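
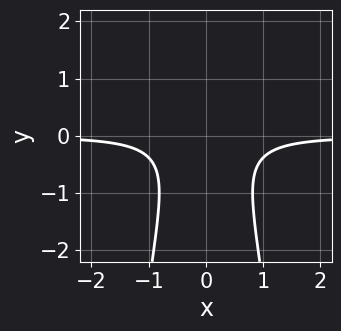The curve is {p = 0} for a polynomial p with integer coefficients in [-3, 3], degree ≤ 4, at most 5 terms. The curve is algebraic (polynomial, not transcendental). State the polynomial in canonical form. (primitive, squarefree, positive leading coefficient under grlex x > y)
deg p = 3.
Symmetries: mirror symmetry x ↦ −x ⇒ only even powers of x.
From the visible intercepts: the curve avoids every integer y-axis point in the box; no x-intercept at any integer in the box.
Fitting integer coefficients to these (and the overall shape) gives p.

3*x^2*y + y^2 + 1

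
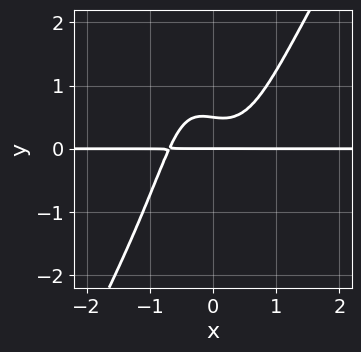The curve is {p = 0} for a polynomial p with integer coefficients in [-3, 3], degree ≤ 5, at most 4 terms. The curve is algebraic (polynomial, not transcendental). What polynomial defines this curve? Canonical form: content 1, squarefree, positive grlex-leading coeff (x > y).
3*x^3*y - x*y^3 - 2*y^2 + y

The degree is 4 — a generic line meets the curve in up to 4 points.
From the axis intercepts and sections: one y-axis crossing is at y = 0; every point of the x-axis in the box is on the curve.
The integer polynomial consistent with all of this is the stated p.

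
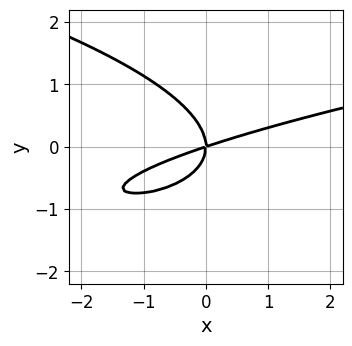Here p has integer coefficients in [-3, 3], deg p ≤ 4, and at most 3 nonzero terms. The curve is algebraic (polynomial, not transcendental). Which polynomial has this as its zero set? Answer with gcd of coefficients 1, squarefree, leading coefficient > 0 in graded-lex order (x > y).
deg p = 3.
From the axis intercepts and sections: one y-axis crossing is at y = 0; one x-axis crossing is at x = 0.
Putting this together gives p.

3*y^3 - x^2 + 3*x*y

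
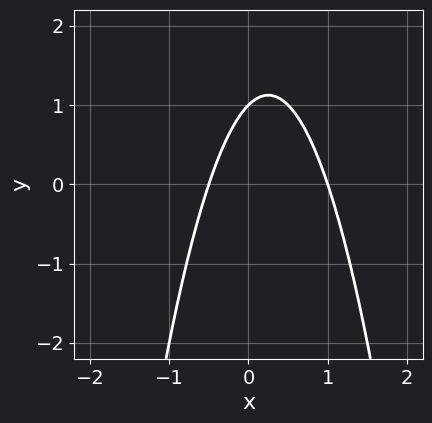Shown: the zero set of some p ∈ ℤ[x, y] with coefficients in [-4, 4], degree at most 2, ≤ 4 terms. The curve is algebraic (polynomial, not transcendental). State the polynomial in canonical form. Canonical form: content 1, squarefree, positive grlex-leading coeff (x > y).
2*x^2 - x + y - 1

(a) The degree is 2 — a generic line meets the curve in up to 2 points.
(b) Observable constraints: it meets the x-axis at x = 1 (among the integer gridlines); it crosses the y-axis at the gridline y = 1.
(c) Assembling these constraints gives the stated polynomial.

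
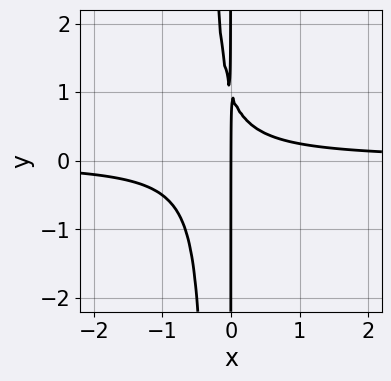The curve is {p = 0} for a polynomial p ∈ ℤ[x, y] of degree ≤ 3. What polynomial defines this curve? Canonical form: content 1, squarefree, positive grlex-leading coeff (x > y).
3*x^2*y + x*y - x

First, degree: the shape is more complex than any degree-2 curve, so deg p = 3.
Then, reading off the gridlines: it crosses the x-axis at the gridline x = 0; every point of the y-axis in the box is on the curve.
Finally, the integer polynomial consistent with all of this is the stated p.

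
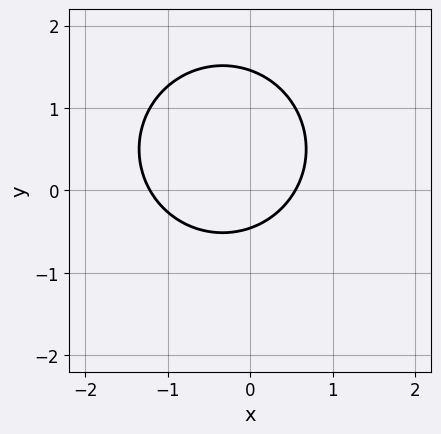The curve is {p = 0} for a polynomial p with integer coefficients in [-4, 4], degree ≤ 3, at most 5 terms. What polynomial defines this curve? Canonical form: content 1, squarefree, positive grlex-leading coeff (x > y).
The degree is 2 — no degree-1 curve has this shape.
The integer polynomial consistent with all of this is the stated p.

3*x^2 + 3*y^2 + 2*x - 3*y - 2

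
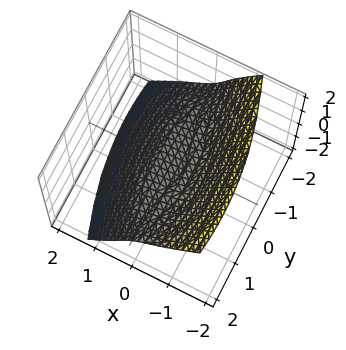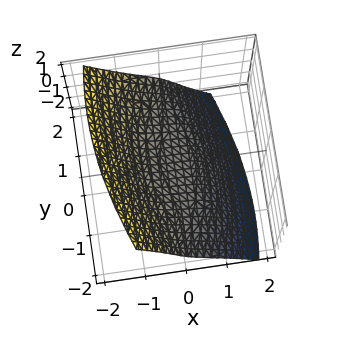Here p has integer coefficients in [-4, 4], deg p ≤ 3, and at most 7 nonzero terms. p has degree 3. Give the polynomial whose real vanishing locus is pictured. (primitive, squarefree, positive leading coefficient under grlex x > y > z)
Degree: the shape is more complex than any degree-2 surface, so deg p = 3.
Reading off the gridlines: the visible y-axis segment lies entirely on the surface; it crosses the x-axis at the gridline x = 0; it meets the z-axis at z = 0 (among the integer gridlines).
The integer polynomial consistent with all of this is the stated p.

3*x^3 + x*y^2 - x*y*z + z^3 + 3*z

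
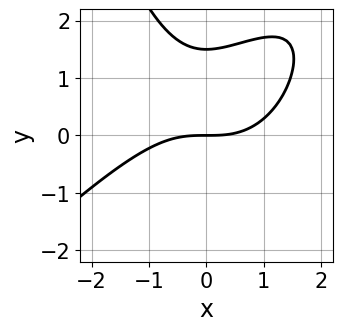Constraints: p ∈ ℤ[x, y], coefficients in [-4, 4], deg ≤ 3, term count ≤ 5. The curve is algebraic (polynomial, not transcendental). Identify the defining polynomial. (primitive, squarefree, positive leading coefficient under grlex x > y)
x^3 - x^2*y + 2*y^2 - 3*y

(a) Degree: a generic line meets the curve in up to 3 points, so deg p = 3.
(b) Reading off the gridlines: it crosses the y-axis at the gridline y = 0; it meets the x-axis at x = 0 (among the integer gridlines).
(c) Putting this together gives p.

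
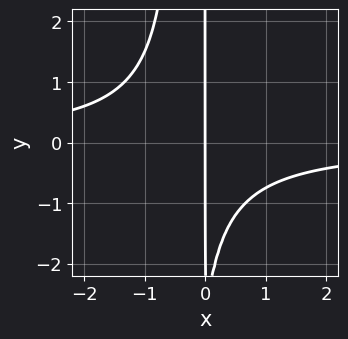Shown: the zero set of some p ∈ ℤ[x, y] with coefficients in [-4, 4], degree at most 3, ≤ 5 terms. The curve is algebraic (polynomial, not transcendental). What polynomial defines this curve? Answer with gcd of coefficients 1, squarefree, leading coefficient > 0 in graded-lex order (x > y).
3*x^2*y + x*y + 3*x

1. The degree is 3 — a generic line meets the curve in up to 3 points.
2. From the axis intercepts and sections: the visible y-axis segment lies entirely on the curve; it meets the x-axis at x = 0 (among the integer gridlines).
3. The integer polynomial consistent with all of this is the stated p.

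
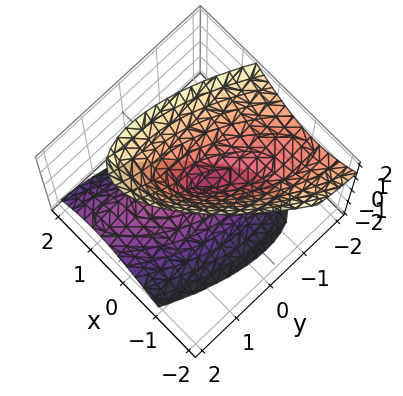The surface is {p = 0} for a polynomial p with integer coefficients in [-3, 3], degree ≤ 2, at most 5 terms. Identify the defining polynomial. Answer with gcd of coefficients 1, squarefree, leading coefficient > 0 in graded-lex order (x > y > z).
2*x^2 - 2*x*y + y^2 + y*z - z^2

(a) The picture has 2 separate pieces. They look like related sheets of one shape, so recover p as a whole.
(b) The degree is 2 — a generic line meets the surface in up to 2 points.
(c) Checking where it meets the axes: one z-axis crossing is at z = 0; one y-axis crossing is at y = 0; one x-axis crossing is at x = 0.
(d) Matching integer coefficients to the picture gives p.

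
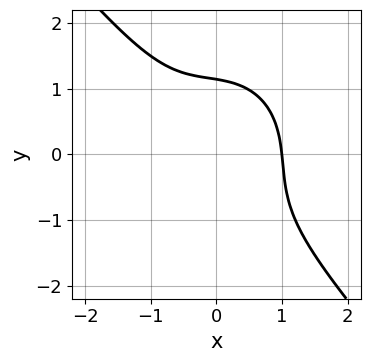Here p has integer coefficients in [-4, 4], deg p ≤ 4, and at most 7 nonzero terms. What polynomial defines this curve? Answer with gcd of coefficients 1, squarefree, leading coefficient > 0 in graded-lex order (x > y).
1. Degree: no degree-2 curve has this shape, so deg p = 3.
2. Checking where it meets the axes: it meets the x-axis at x = 1 (among the integer gridlines).
3. Assembling these constraints gives the stated polynomial.

3*x^3 + x^2*y + x*y^2 + 2*y^3 - 3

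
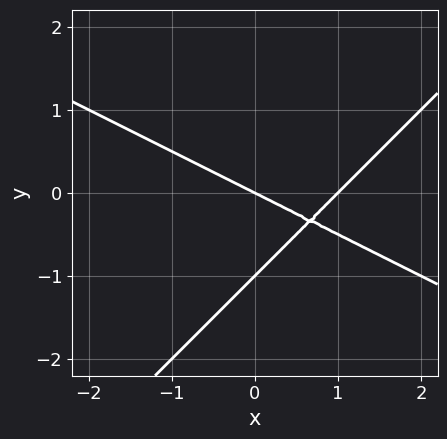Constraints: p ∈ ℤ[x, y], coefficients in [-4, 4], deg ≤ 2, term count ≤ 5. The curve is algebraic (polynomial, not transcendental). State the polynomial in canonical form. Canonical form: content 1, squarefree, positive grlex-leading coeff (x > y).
x^2 + x*y - 2*y^2 - x - 2*y

First, degree: a generic line meets the curve in up to 2 points, so deg p = 2.
Then, checking where it meets the axes: among the integer gridlines, it crosses the x-axis at x ∈ {0, 1}; among the integer gridlines, it crosses the y-axis at y ∈ {-1, 0}.
Finally, these observations pin down the coefficients.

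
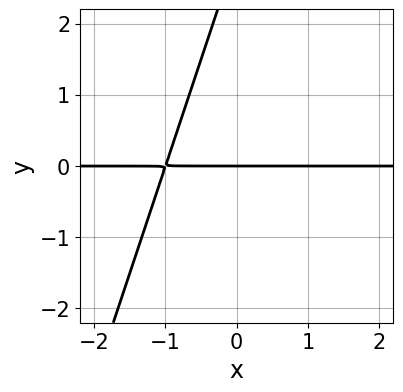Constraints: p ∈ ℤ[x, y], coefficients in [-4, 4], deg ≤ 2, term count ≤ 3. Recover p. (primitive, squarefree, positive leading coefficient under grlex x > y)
1. deg p = 2. No degree-1 curve has this shape.
2. Reading off the gridlines: it meets the y-axis at y = 0 (among the integer gridlines); every point of the x-axis in the box is on the curve.
3. Fitting integer coefficients to these (and the overall shape) gives p.

3*x*y - y^2 + 3*y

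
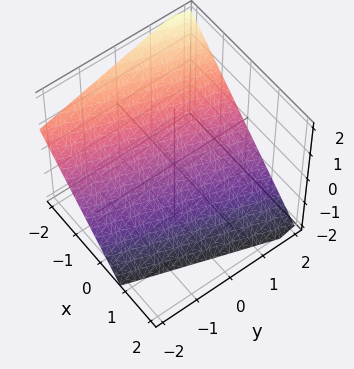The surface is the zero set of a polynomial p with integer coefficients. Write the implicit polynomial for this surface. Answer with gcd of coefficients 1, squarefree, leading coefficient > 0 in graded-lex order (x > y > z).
(a) deg p = 1.
(b) From the axis intercepts and sections: one y-axis crossing is at y = 2.
(c) Assembling these constraints gives the stated polynomial.

3*x - y + 3*z + 2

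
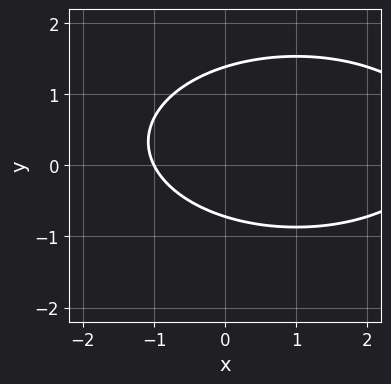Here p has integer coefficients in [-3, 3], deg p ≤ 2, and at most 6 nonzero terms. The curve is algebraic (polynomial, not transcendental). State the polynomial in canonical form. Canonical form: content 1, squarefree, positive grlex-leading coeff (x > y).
deg p = 2. A generic line meets the curve in up to 2 points.
From the visible intercepts: one x-axis crossing is at x = -1.
Solving for integer coefficients yields p as stated.

x^2 + 3*y^2 - 2*x - 2*y - 3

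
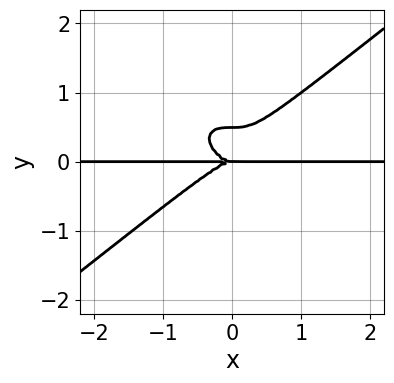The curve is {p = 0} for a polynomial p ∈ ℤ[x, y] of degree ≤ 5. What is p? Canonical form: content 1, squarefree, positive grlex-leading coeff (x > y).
x^3*y - 2*y^4 + y^3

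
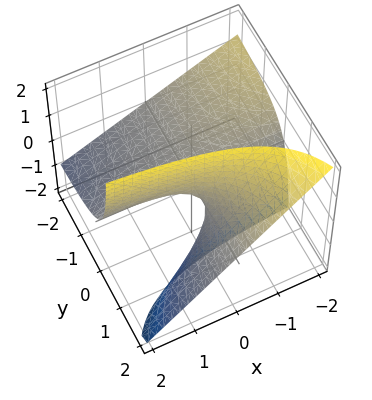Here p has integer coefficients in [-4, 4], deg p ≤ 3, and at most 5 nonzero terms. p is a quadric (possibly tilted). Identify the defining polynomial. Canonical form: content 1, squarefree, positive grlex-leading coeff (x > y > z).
1. Degree: a generic line meets the surface in up to 2 points, so deg p = 2.
2. Checking where it meets the axes: it meets the z-axis at z = 0 (among the integer gridlines); the visible y-axis segment lies entirely on the surface.
3. Fitting integer coefficients to these (and the overall shape) gives p. Check: (-1, 0, 0) on the x-axis lies on the surface, and p(-1, 0, 0) = 0. ✓

2*x*y + 3*y*z - 2*z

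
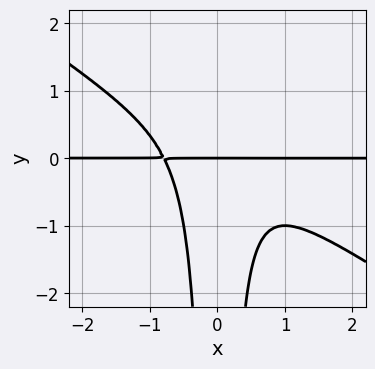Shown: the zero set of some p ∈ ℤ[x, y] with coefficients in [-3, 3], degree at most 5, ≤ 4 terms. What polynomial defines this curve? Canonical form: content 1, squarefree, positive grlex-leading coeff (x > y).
2*x^3*y + 3*x^2*y^2 + y

(a) deg p = 4. No degree-3 curve has this shape.
(b) From the axis intercepts and sections: every point of the x-axis in the box is on the curve; it crosses the y-axis at the gridline y = 0.
(c) Solving for integer coefficients yields p as stated.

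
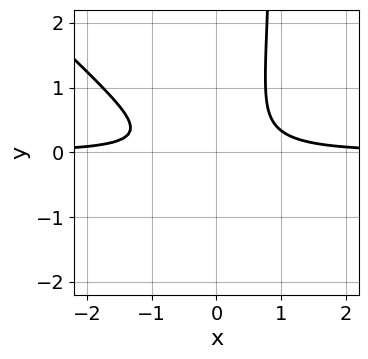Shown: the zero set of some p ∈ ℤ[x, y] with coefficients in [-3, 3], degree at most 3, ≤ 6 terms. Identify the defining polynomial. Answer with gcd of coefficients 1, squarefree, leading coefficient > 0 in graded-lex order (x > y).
3*x^2*y + 3*x*y^2 - 3*y^2 - 1

(a) The degree is 3 — the shape is more complex than any degree-2 curve.
(b) From the axis intercepts and sections: no y-intercept at any integer in the box; no x-intercept at any integer in the box.
(c) The integer polynomial consistent with all of this is the stated p.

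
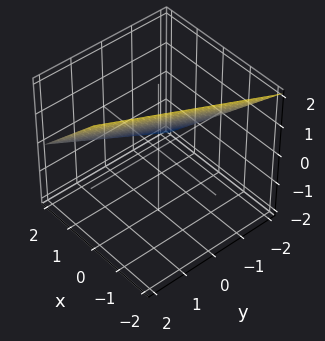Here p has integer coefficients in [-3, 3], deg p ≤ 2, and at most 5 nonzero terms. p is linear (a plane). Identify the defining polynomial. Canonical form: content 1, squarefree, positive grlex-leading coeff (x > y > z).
deg p = 1. The surface is flat (a plane).
Reading off the gridlines: it crosses the x-axis at the gridline x = 1; it meets the z-axis at z = 1 (among the integer gridlines); it crosses the y-axis at the gridline y = -2.
Fitting integer coefficients to these (and the overall shape) gives p.

2*x - y + 2*z - 2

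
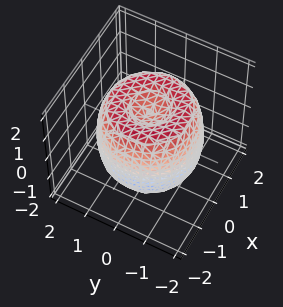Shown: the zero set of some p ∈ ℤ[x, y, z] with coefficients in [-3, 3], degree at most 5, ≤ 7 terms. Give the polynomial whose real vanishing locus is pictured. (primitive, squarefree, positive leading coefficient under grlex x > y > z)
x^4 + 2*x^2*y^2 + y^4 - 2*x^2 - 2*y^2 + z^2 - 1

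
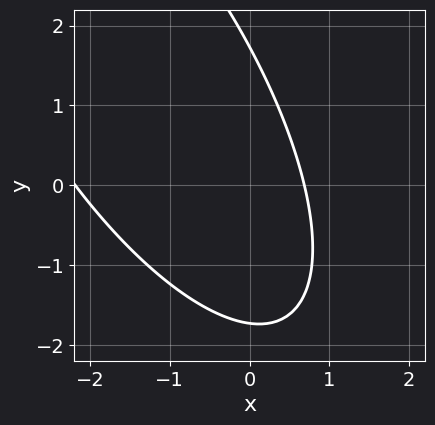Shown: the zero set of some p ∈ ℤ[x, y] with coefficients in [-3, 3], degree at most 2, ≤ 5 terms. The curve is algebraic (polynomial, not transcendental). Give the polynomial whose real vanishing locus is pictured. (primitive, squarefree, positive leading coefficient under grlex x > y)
First, deg p = 2. The shape is more complex than any degree-1 curve.
Finally, putting this together gives p.

2*x^2 + 2*x*y + y^2 + 3*x - 3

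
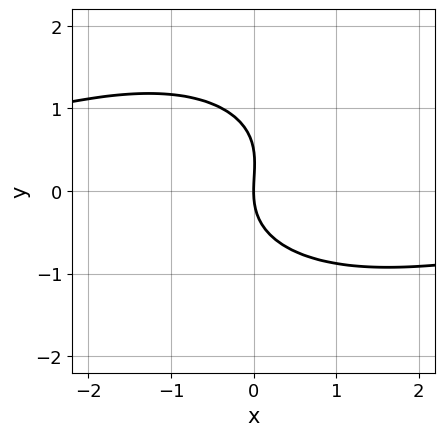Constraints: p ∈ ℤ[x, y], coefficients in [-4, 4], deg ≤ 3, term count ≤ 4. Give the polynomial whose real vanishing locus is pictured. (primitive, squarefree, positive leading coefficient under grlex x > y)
x^2*y + 2*y^3 - y^2 + 3*x

(a) Degree: a generic line meets the curve in up to 3 points, so deg p = 3.
(b) From the visible intercepts: it meets the x-axis at x = 0 (among the integer gridlines); one y-axis crossing is at y = 0.
(c) Fitting integer coefficients to these (and the overall shape) gives p.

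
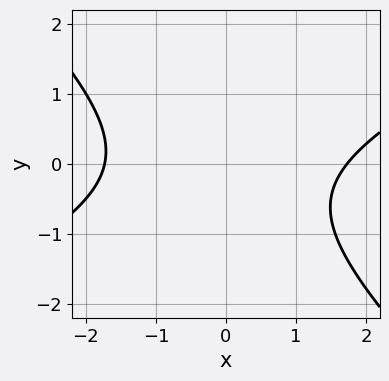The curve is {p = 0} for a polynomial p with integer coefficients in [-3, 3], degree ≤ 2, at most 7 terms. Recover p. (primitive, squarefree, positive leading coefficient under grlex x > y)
(a) deg p = 2.
(b) From the visible intercepts: the curve avoids every integer y-axis point in the box.
(c) Matching integer coefficients to the picture gives p.

x^2 - x*y - 2*y^2 - y - 3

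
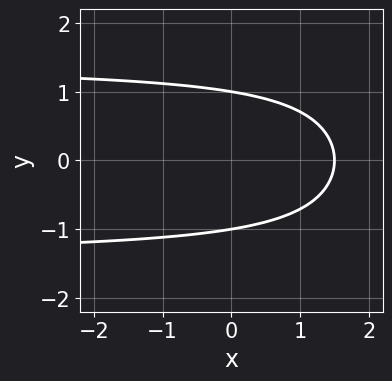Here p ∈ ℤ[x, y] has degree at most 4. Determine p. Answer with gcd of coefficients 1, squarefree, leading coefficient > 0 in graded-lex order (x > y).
First, deg p = 3. A generic line meets the curve in up to 3 points.
Then, symmetries: mirror symmetry y ↦ −y ⇒ only even powers of y.
Then, checking where it meets the axes: among the integer gridlines, it crosses the y-axis at y ∈ {-1, 1}.
Finally, fitting integer coefficients to these (and the overall shape) gives p.

x*y^2 - 3*y^2 - 2*x + 3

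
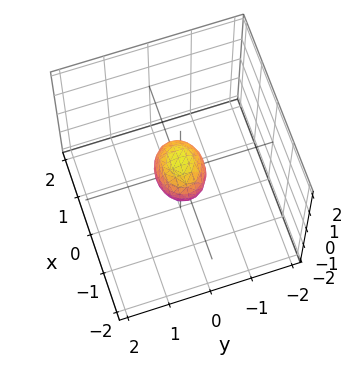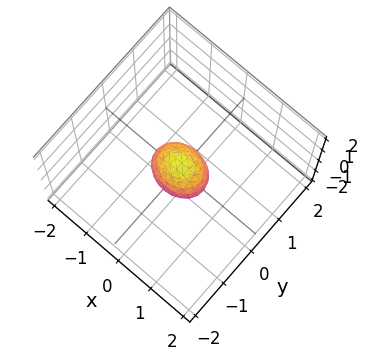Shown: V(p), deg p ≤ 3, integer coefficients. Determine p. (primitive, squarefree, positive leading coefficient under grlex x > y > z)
2*x^2 + 3*y^2 + 2*z^2 - 1

First, deg p = 2.
Then, symmetries: mirror symmetry z ↦ −z ⇒ only even powers of z; mirror symmetry x ↦ −x ⇒ only even powers of x; mirror symmetry y ↦ −y ⇒ only even powers of y.
Finally, these observations pin down the coefficients.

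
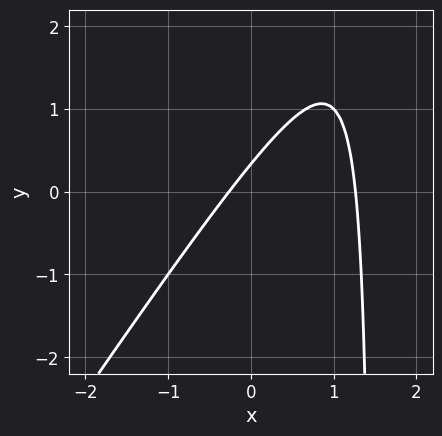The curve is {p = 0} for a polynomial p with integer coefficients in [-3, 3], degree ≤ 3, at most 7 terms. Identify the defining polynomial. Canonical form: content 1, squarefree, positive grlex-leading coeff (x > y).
(a) deg p = 2.
(b) Solving for integer coefficients yields p as stated.

3*x^2 - 2*x*y - 3*x + 3*y - 1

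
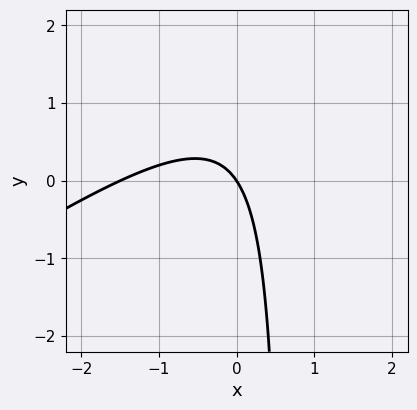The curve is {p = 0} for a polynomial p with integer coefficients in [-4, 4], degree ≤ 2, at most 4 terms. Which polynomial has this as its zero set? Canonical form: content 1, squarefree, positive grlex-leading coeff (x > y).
(a) Degree: no degree-1 curve has this shape, so deg p = 2.
(b) Observable constraints: it crosses the y-axis at the gridline y = 0; one x-axis crossing is at x = 0.
(c) Matching integer coefficients to the picture gives p.

2*x^2 - 3*x*y + 3*x + 2*y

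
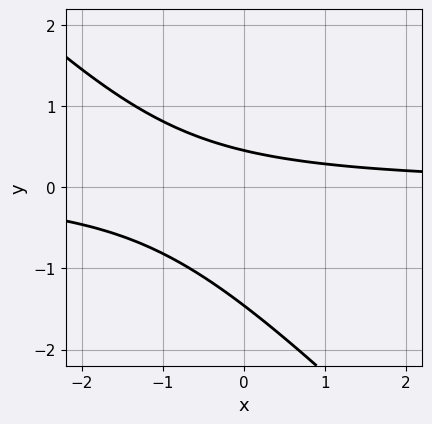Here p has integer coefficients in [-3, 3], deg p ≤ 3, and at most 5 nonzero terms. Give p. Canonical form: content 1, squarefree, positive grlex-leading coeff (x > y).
deg p = 2. No degree-1 curve has this shape.
From the visible intercepts: the curve avoids every integer x-axis point in the box.
Solving for integer coefficients yields p as stated.

3*x*y + 3*y^2 + 3*y - 2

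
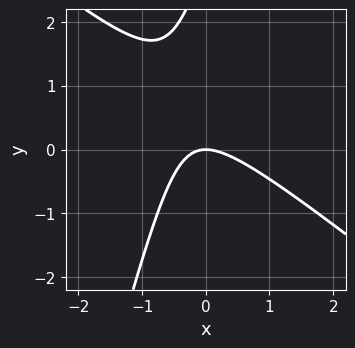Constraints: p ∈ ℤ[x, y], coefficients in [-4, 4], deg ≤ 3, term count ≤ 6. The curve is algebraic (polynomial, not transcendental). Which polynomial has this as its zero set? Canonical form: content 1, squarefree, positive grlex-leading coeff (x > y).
3*x^2 + 3*x*y - y^2 + 3*y

The degree is 2 — no degree-1 curve has this shape.
Observable constraints: it crosses the x-axis at the gridline x = 0; it meets the y-axis at y = 0 (among the integer gridlines).
Putting this together gives p.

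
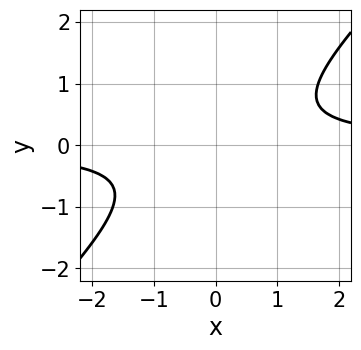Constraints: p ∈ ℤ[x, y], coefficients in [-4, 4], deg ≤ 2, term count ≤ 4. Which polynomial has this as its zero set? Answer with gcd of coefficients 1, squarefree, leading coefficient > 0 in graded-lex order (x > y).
deg p = 2.
Checking where it meets the axes: it misses every integer gridline on the y-axis; no x-intercept at any integer in the box.
Solving for integer coefficients yields p as stated.

3*x*y - 3*y^2 - 2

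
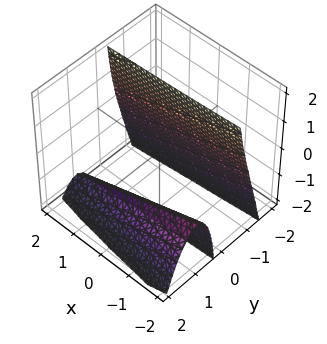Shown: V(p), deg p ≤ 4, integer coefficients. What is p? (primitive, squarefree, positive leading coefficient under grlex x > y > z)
3*y^3 + x*y - 3*y^2 + 3*y*z + 3

First, I count 2 distinct pieces. Treating them together as one polynomial.
Then, deg p = 3. The shape is more complex than any degree-2 surface.
Then, reading off the gridlines: it misses every integer gridline on the z-axis; the surface avoids every integer x-axis point in the box.
Finally, assembling these constraints gives the stated polynomial.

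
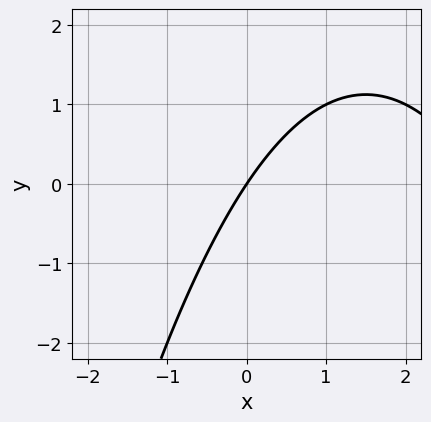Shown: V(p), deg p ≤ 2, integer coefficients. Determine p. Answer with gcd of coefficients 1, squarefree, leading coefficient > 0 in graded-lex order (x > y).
deg p = 2. No degree-1 curve has this shape.
From the axis intercepts and sections: one y-axis crossing is at y = 0; it meets the x-axis at x = 0 (among the integer gridlines).
Matching integer coefficients to the picture gives p.

x^2 - 3*x + 2*y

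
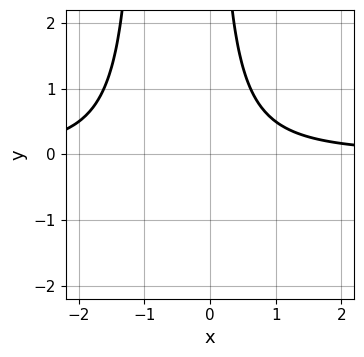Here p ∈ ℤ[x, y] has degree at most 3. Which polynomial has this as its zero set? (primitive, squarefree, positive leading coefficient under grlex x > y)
x^2*y + x*y - 1

deg p = 3.
Checking where it meets the axes: the curve avoids every integer y-axis point in the box; no x-intercept at any integer in the box.
Solving for integer coefficients yields p as stated.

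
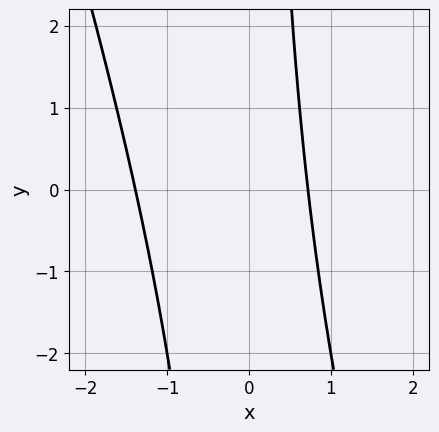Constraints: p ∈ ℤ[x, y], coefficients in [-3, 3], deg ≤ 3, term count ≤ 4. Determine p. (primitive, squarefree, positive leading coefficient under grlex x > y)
(a) Degree: a generic line meets the curve in up to 2 points, so deg p = 2.
(b) Checking where it meets the axes: the curve avoids every integer y-axis point in the box.
(c) The integer polynomial consistent with all of this is the stated p.

3*x^2 + x*y + 2*x - 3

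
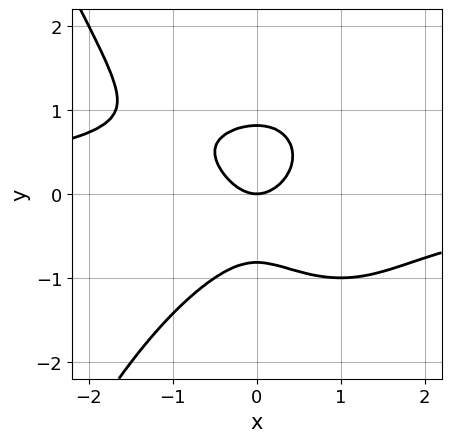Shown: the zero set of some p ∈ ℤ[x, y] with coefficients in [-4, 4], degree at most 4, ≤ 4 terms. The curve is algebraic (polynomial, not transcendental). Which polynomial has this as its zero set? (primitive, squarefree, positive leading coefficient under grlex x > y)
(a) deg p = 4. A generic line meets the curve in up to 4 points.
(b) From the visible intercepts: one x-axis crossing is at x = 0; it crosses the y-axis at the gridline y = 0.
(c) Assembling these constraints gives the stated polynomial.

2*x^3*y + 3*y^3 + 3*x^2 - 2*y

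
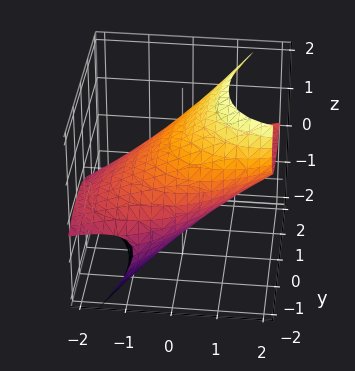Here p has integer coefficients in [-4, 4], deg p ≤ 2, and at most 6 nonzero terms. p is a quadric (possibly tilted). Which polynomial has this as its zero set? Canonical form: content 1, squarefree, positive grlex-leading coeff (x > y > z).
x^2 - x*y - 3*x*z + y^2 + 2*z^2 - 3

1. deg p = 2. A generic line meets the surface in up to 2 points.
2. Solving for integer coefficients yields p as stated.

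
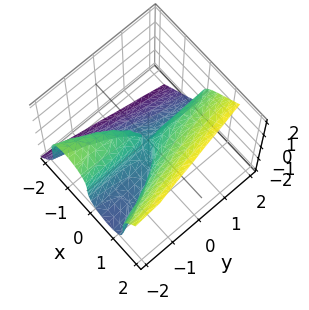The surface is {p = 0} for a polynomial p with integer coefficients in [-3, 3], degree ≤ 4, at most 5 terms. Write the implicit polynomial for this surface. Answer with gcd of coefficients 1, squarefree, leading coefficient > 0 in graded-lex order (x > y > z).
3*x^3 - 2*z^3 + 3*x*y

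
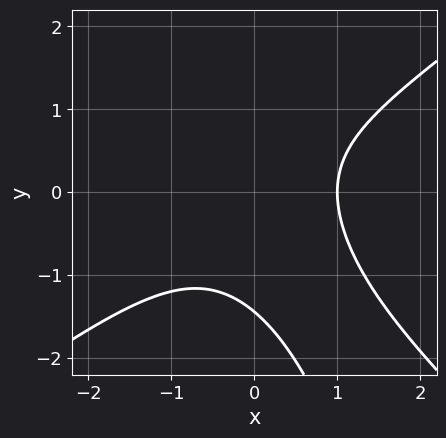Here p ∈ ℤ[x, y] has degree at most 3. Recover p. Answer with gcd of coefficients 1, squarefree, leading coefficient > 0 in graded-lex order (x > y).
deg p = 3.
From the visible intercepts: it meets the x-axis at x = 1 (among the integer gridlines).
Together with the visible shape, these determine p as stated.

2*x^3 - 3*x*y^2 - y^3 + x - 3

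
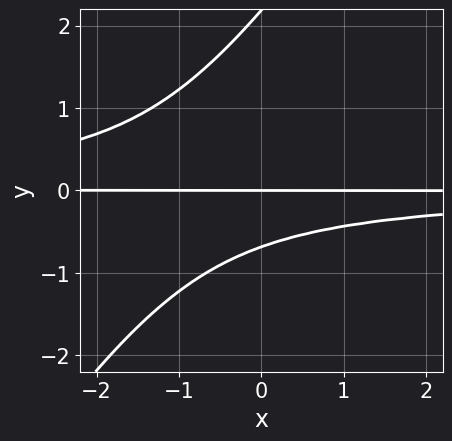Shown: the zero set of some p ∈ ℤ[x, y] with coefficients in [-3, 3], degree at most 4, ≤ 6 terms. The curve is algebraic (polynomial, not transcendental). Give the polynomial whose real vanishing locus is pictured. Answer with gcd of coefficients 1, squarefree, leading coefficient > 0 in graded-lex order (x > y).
1. Degree: the shape is more complex than any degree-2 curve, so deg p = 3.
2. Reading off the gridlines: every point of the x-axis in the box is on the curve; it crosses the y-axis at the gridline y = 0.
3. Together with the visible shape, these determine p as stated.

3*x*y^2 - 2*y^3 + 3*y^2 + 3*y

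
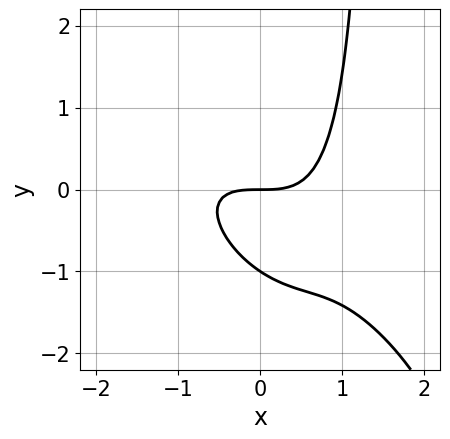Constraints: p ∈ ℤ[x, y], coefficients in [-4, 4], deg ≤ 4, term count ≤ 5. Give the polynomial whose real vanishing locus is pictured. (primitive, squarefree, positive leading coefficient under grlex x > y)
2*x^3 + 3*x^2*y + 2*x*y^2 - 3*y^2 - 3*y

First, deg p = 3. A generic line meets the curve in up to 3 points.
Next, observable constraints: among the integer gridlines, it crosses the y-axis at y ∈ {-1, 0}; it meets the x-axis at x = 0 (among the integer gridlines).
Finally, matching integer coefficients to the picture gives p.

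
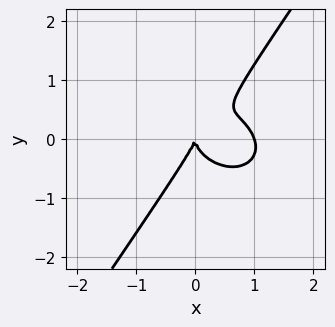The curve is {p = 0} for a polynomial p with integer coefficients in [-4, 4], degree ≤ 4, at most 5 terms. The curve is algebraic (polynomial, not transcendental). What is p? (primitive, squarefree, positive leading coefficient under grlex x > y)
First, deg p = 3. The shape is more complex than any degree-2 curve.
Next, checking where it meets the axes: one y-axis crossing is at y = 0; the x-axis gridline crossings are at x ∈ {0, 1}.
Finally, matching integer coefficients to the picture gives p.

3*x^3 + 3*x*y^2 - 3*y^3 - 3*x^2 + x*y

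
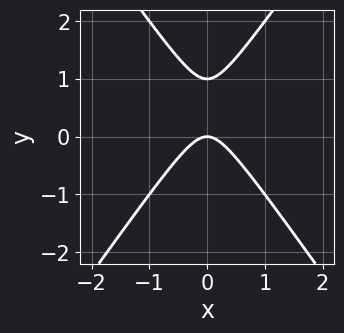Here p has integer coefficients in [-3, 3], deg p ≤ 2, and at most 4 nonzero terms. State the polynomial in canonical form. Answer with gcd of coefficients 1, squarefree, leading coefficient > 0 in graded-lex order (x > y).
1. The degree is 2 — the shape is more complex than any degree-1 curve.
2. Symmetries: it's symmetric under x → −x, forcing even powers of x.
3. Against the integer gridlines: among the integer gridlines, it crosses the y-axis at y ∈ {0, 1}; it crosses the x-axis at the gridline x = 0.
4. Assembling these constraints gives the stated polynomial.

2*x^2 - y^2 + y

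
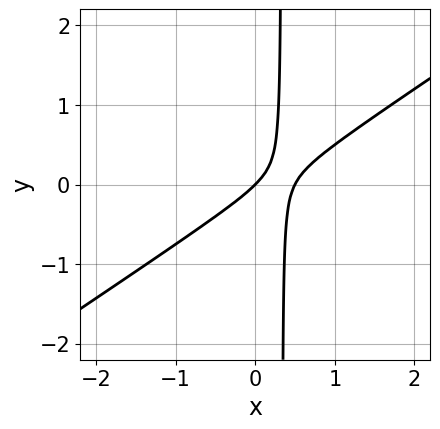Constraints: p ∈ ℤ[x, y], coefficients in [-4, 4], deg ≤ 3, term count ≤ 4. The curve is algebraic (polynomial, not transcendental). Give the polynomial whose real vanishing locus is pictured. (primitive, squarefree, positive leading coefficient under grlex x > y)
The degree is 2 — no degree-1 curve has this shape.
Against the integer gridlines: it crosses the x-axis at the gridline x = 0; one y-axis crossing is at y = 0.
Matching integer coefficients to the picture gives p.

2*x^2 - 3*x*y - x + y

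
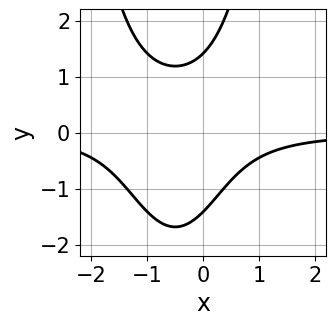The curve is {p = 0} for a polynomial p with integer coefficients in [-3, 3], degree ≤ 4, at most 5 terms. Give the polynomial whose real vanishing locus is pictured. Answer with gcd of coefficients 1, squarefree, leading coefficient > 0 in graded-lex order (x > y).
2*x^2*y + 2*x*y - y^2 + 2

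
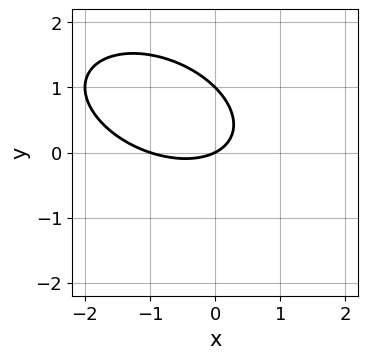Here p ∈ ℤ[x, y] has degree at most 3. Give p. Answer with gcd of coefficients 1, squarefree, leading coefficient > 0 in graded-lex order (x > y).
deg p = 2. No degree-1 curve has this shape.
Observable constraints: the y-axis gridline crossings are at y ∈ {0, 1}; the x-axis gridline crossings are at x ∈ {-1, 0}.
Solving for integer coefficients yields p as stated.

x^2 + x*y + 2*y^2 + x - 2*y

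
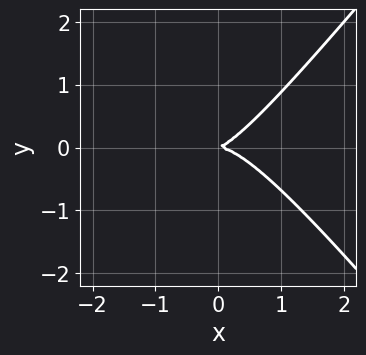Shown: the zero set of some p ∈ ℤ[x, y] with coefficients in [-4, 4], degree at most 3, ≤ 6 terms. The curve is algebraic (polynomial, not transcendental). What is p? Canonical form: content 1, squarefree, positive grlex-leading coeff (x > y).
3*x^3 - 2*x*y^2 + x*y - 3*y^2

(a) Degree: the shape is more complex than any degree-2 curve, so deg p = 3.
(b) Checking where it meets the axes: it crosses the x-axis at the gridline x = 0; it crosses the y-axis at the gridline y = 0.
(c) Together with the visible shape, these determine p as stated.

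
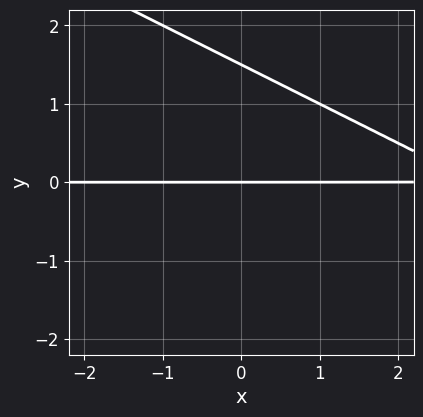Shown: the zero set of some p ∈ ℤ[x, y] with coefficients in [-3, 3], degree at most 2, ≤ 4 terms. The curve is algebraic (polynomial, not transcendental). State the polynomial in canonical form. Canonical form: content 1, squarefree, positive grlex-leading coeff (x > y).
x*y + 2*y^2 - 3*y

(a) deg p = 2. The shape is more complex than any degree-1 curve.
(b) Against the integer gridlines: every point of the x-axis in the box is on the curve; it crosses the y-axis at the gridline y = 0.
(c) The integer polynomial consistent with all of this is the stated p.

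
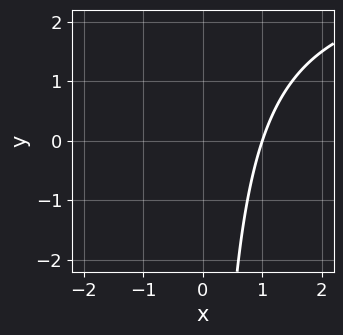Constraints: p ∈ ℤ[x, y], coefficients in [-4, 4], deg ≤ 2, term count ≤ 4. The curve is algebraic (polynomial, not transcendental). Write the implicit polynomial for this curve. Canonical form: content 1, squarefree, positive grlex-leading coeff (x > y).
First, the degree is 2 — no degree-1 curve has this shape.
Then, checking where it meets the axes: one x-axis crossing is at x = 1; no y-intercept at any integer in the box.
Finally, assembling these constraints gives the stated polynomial.

x*y - 3*x + 3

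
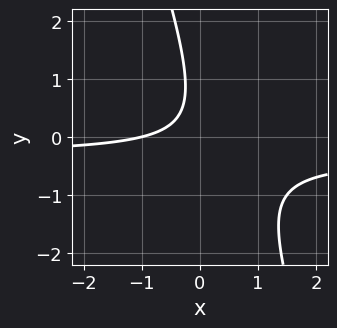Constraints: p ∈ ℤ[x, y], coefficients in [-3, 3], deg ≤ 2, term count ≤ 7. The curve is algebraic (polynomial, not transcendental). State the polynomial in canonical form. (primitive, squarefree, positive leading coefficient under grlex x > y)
Degree: the shape is more complex than any degree-1 curve, so deg p = 2.
Observable constraints: one x-axis crossing is at x = -1; the curve avoids every integer y-axis point in the box.
These observations pin down the coefficients.

3*x*y + y^2 + x - y + 1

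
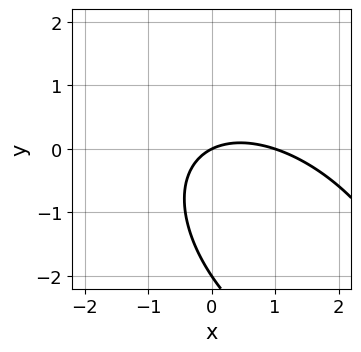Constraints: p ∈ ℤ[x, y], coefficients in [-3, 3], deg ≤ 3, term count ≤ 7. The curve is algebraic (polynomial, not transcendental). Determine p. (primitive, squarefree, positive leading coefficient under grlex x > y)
x^2 + x*y + y^2 - x + 2*y

1. Degree: the shape is more complex than any degree-1 curve, so deg p = 2.
2. From the visible intercepts: among the integer gridlines, it crosses the y-axis at y ∈ {-2, 0}; the x-axis gridline crossings are at x ∈ {0, 1}.
3. Together with the visible shape, these determine p as stated.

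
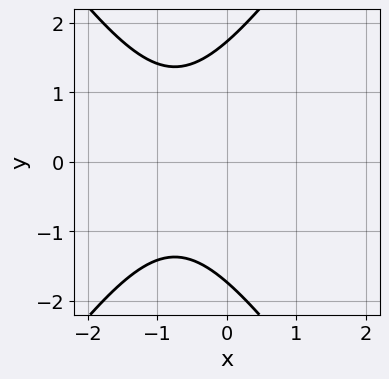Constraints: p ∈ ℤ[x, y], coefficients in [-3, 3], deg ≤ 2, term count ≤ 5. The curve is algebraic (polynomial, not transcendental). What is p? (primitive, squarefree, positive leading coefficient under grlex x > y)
First, deg p = 2. No degree-1 curve has this shape.
Then, symmetries: the y ↦ −y reflection is a symmetry, so y appears only in even powers.
Then, from the axis intercepts and sections: it misses every integer gridline on the x-axis.
Finally, these observations pin down the coefficients.

2*x^2 - y^2 + 3*x + 3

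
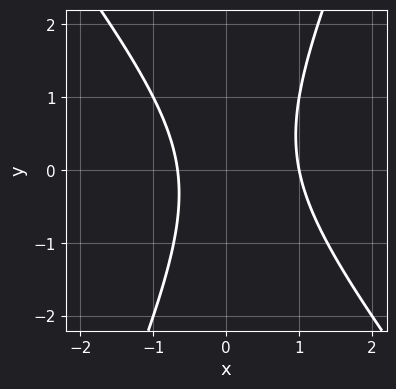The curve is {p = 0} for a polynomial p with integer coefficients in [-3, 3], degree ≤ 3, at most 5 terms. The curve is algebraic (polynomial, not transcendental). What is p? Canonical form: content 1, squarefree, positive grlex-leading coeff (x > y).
3*x^2 + x*y - y^2 - x - 2

deg p = 2. A generic line meets the curve in up to 2 points.
From the visible intercepts: the curve avoids every integer y-axis point in the box; it crosses the x-axis at the gridline x = 1.
These observations pin down the coefficients.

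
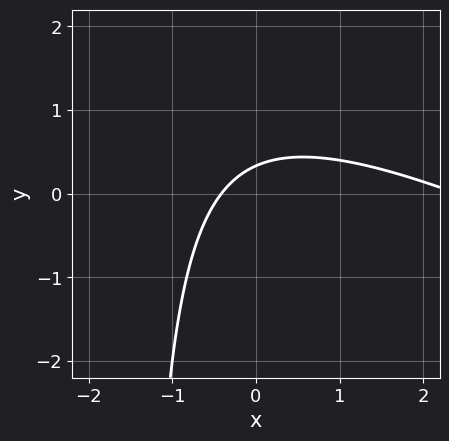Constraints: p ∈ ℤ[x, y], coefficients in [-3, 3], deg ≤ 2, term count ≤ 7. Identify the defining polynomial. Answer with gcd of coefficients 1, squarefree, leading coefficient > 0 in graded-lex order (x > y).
(a) Degree: the shape is more complex than any degree-1 curve, so deg p = 2.
(b) Putting this together gives p.

x^2 + 2*x*y - 2*x + 3*y - 1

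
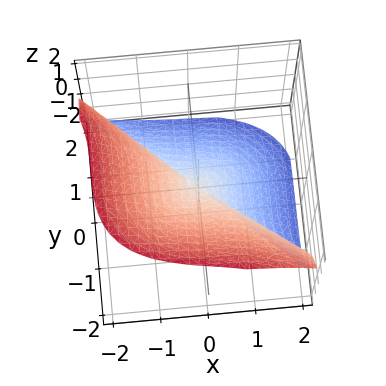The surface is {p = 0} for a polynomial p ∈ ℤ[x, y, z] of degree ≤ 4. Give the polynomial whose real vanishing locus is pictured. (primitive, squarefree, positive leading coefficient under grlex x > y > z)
x^3 + x*z^2 + 2*y^3 + 2*z^3

1. Degree: a generic line meets the surface in up to 3 points, so deg p = 3.
2. Reading off the gridlines: it crosses the x-axis at the gridline x = 0; one y-axis crossing is at y = 0.
3. Matching integer coefficients to the picture gives p.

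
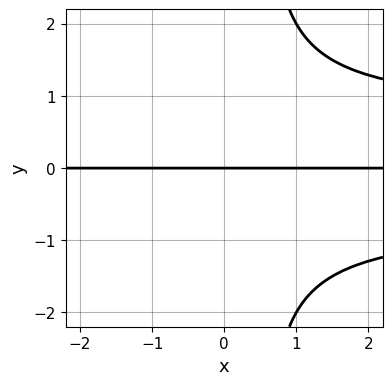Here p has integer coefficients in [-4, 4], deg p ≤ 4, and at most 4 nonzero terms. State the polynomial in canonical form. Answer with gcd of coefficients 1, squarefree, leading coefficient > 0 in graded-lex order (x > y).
2*x*y^3 - y^3 - x*y - 3*y

1. Degree: the shape is more complex than any degree-3 curve, so deg p = 4.
2. From the visible intercepts: it meets the y-axis at y = 0 (among the integer gridlines); every point of the x-axis in the box is on the curve.
3. Together with the visible shape, these determine p as stated.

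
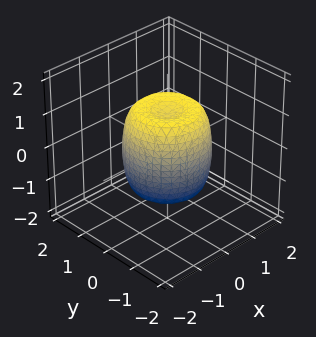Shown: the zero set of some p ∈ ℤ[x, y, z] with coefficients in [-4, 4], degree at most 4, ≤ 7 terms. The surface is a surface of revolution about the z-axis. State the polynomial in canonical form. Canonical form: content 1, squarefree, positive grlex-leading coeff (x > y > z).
(a) Degree: no degree-3 surface has this shape, so deg p = 4.
(b) Symmetries: the surface is invariant under rotation about z: p = q(x² + y², z).
(c) From the visible intercepts: the z-axis gridline crossings are at z ∈ {-1, 1}; a circular section at z = -1 has radius exactly 1.
(d) Putting this together gives p.

2*x^4 + 4*x^2*y^2 + 2*y^4 - 2*x^2 - 2*y^2 + z^2 - 1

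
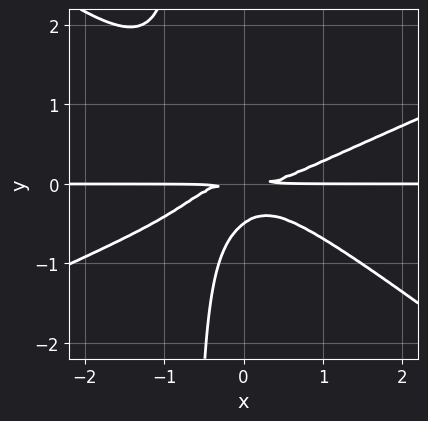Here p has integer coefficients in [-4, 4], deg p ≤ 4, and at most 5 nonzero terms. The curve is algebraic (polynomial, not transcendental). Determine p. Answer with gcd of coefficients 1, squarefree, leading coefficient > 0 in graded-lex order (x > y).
Degree: the shape is more complex than any degree-3 curve, so deg p = 4.
From the axis intercepts and sections: every point of the x-axis in the box is on the curve.
The integer polynomial consistent with all of this is the stated p.

x^3*y - x^2*y^2 - 3*x*y^3 - 2*y^3 - y^2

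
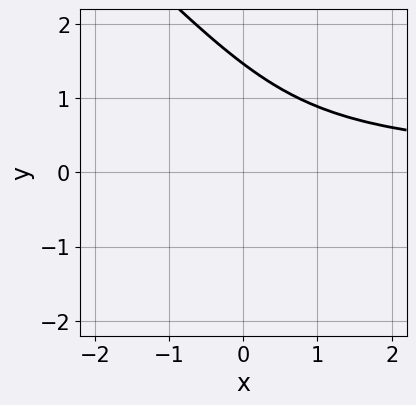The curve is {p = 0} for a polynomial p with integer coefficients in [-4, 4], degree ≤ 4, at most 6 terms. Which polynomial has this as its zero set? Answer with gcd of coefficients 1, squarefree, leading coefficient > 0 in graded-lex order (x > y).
3*x*y^2 + 3*y^3 + x*y - 3*y^2 - 3

1. deg p = 3.
2. Reading off the gridlines: no x-intercept at any integer in the box.
3. Assembling these constraints gives the stated polynomial.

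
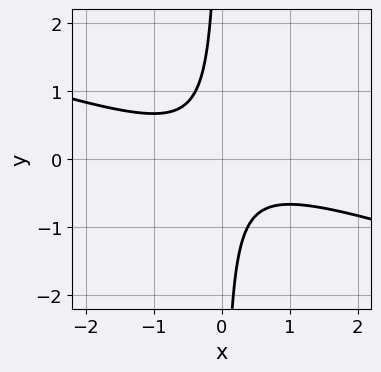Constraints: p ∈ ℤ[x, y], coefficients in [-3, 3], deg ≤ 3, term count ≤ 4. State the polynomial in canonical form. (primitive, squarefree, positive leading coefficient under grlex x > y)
x^2 + 3*x*y + 1

(a) deg p = 2. The shape is more complex than any degree-1 curve.
(b) From the visible intercepts: it misses every integer gridline on the x-axis; it misses every integer gridline on the y-axis.
(c) Fitting integer coefficients to these (and the overall shape) gives p.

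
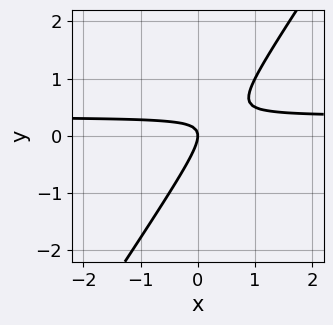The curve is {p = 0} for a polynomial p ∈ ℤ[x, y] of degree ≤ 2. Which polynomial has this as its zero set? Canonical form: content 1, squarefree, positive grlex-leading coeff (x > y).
(a) The degree is 2 — no degree-1 curve has this shape.
(b) Reading off the gridlines: it crosses the x-axis at the gridline x = 0; it crosses the y-axis at the gridline y = 0.
(c) Solving for integer coefficients yields p as stated.

3*x*y - 2*y^2 - x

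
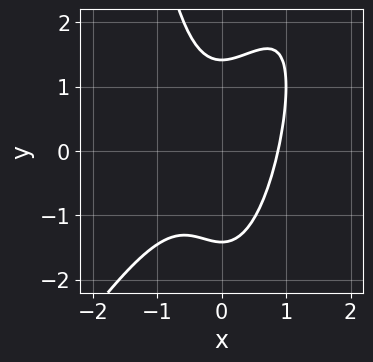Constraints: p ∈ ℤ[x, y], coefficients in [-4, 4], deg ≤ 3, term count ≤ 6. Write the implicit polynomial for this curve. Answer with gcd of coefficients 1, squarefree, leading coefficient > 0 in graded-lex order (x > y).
3*x^3 - 2*x^2*y + y^2 - 2

(a) The degree is 3 — a generic line meets the curve in up to 3 points.
(b) Putting this together gives p.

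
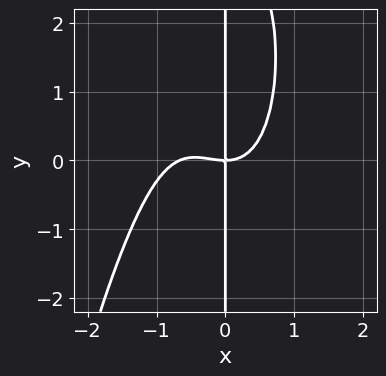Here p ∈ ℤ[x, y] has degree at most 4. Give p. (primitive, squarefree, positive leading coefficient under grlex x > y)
1. deg p = 4.
2. Against the integer gridlines: one x-axis crossing is at x = 0; the visible y-axis segment lies entirely on the curve.
3. Assembling these constraints gives the stated polynomial.

3*x^4 + 2*x^3 + x*y^2 - 3*x*y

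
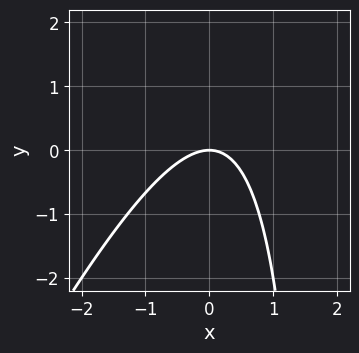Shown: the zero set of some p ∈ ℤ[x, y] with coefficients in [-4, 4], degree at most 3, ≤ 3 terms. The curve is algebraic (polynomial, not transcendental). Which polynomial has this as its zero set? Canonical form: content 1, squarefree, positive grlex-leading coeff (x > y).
First, the degree is 2 — the shape is more complex than any degree-1 curve.
Then, from the visible intercepts: it crosses the y-axis at the gridline y = 0; one x-axis crossing is at x = 0.
Finally, fitting integer coefficients to these (and the overall shape) gives p.

2*x^2 - x*y + 2*y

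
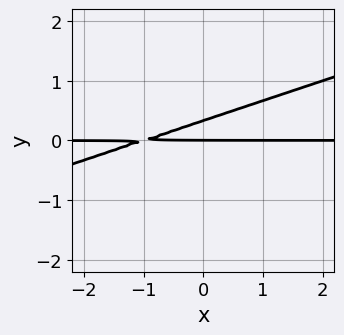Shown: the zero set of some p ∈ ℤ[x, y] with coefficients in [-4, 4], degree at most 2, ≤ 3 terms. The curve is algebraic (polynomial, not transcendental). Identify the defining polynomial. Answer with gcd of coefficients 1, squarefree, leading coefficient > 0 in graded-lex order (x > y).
First, degree: the shape is more complex than any degree-1 curve, so deg p = 2.
Next, from the visible intercepts: it meets the y-axis at y = 0 (among the integer gridlines); every point of the x-axis in the box is on the curve.
Finally, solving for integer coefficients yields p as stated.

x*y - 3*y^2 + y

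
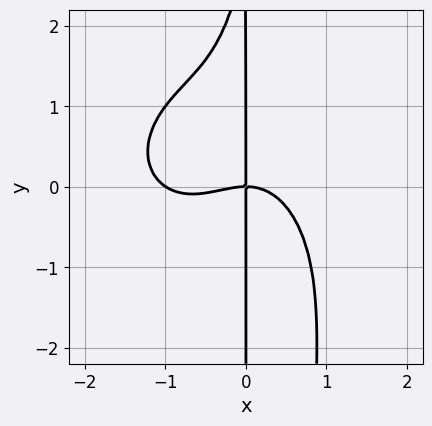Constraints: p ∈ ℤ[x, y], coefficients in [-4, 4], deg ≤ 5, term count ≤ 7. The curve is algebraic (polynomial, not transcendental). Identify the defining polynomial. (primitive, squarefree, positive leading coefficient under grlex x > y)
1. The degree is 4 — no degree-3 curve has this shape.
2. From the axis intercepts and sections: every point of the y-axis in the box is on the curve; among the integer gridlines, it crosses the x-axis at x ∈ {-1, 0}.
3. Matching integer coefficients to the picture gives p.

2*x^4 + 2*x^2*y^2 + 2*x^3 - x*y^2 + 3*x*y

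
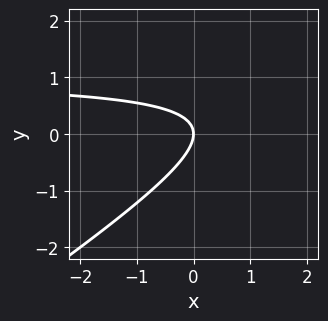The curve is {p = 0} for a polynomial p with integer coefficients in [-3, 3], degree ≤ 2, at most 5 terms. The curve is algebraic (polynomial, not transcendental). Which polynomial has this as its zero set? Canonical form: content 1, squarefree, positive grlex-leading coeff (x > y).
Degree: the shape is more complex than any degree-1 curve, so deg p = 2.
Reading off the gridlines: one y-axis crossing is at y = 0; it crosses the x-axis at the gridline x = 0.
Assembling these constraints gives the stated polynomial.

2*x*y - 3*y^2 - 2*x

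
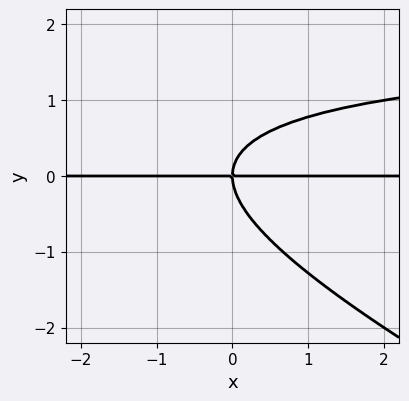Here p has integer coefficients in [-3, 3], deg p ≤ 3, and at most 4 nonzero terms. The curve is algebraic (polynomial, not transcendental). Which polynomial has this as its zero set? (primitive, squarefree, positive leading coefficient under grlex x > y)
x*y^2 + 2*y^3 - 2*x*y

1. deg p = 3. No degree-2 curve has this shape.
2. From the visible intercepts: every point of the x-axis in the box is on the curve; it meets the y-axis at y = 0 (among the integer gridlines).
3. Together with the visible shape, these determine p as stated.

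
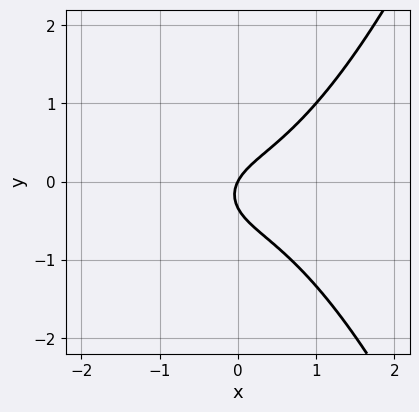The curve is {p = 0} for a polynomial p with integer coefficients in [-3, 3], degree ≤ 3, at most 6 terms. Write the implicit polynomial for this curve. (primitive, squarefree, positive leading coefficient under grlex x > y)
2*x^3 - 3*y^2 + 2*x - y

1. Degree: the shape is more complex than any degree-2 curve, so deg p = 3.
2. Checking where it meets the axes: one x-axis crossing is at x = 0; one y-axis crossing is at y = 0.
3. Matching integer coefficients to the picture gives p.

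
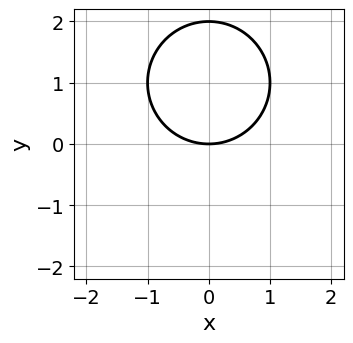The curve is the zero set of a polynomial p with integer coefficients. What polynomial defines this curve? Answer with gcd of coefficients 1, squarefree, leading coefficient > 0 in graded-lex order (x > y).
deg p = 2.
Symmetries: the x ↦ −x reflection is a symmetry, so x appears only in even powers.
Against the integer gridlines: the y-axis gridline crossings are at y ∈ {0, 2}; one x-axis crossing is at x = 0.
Together with the visible shape, these determine p as stated.

x^2 + y^2 - 2*y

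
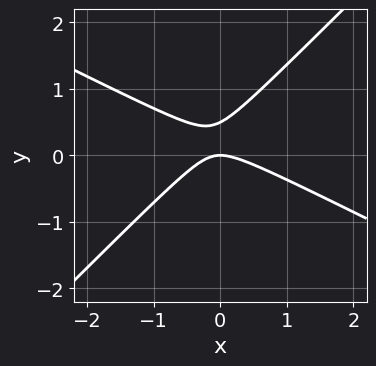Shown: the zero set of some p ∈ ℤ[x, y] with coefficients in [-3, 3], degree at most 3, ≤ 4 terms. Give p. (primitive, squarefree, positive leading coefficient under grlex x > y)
x^2 + x*y - 2*y^2 + y

First, the degree is 2 — no degree-1 curve has this shape.
Then, reading off the gridlines: it crosses the x-axis at the gridline x = 0; it meets the y-axis at y = 0 (among the integer gridlines).
Finally, the integer polynomial consistent with all of this is the stated p.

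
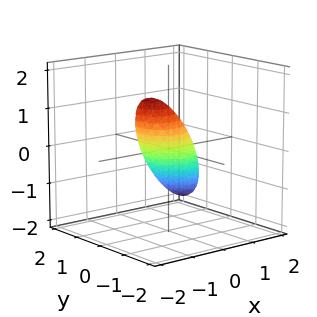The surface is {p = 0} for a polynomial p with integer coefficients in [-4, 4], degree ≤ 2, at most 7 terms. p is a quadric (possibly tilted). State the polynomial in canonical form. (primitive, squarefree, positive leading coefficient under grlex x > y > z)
Degree: the shape is more complex than any degree-1 surface, so deg p = 2.
Solving for integer coefficients yields p as stated.

2*x^2 + 3*x*z + 2*y^2 + 2*y*z + 2*z^2 - 1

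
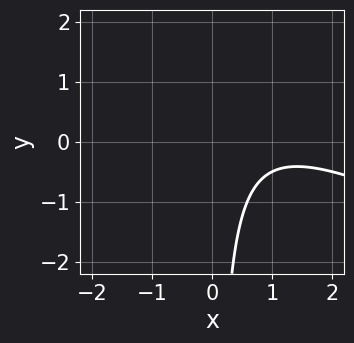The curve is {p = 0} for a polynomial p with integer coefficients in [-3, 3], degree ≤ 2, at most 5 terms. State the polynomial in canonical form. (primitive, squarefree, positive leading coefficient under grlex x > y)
x^2 + 2*x*y - 2*x + 2

1. Degree: no degree-1 curve has this shape, so deg p = 2.
2. Reading off the gridlines: the curve avoids every integer x-axis point in the box; it misses every integer gridline on the y-axis.
3. These observations pin down the coefficients.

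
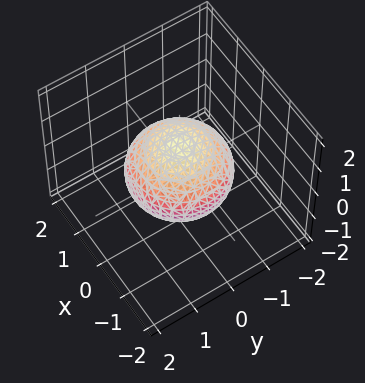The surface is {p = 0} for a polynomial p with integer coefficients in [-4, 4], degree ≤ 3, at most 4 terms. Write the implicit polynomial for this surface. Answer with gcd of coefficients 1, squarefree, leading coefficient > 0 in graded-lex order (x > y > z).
(a) deg p = 2. Bounded and convex; a quadric.
(b) Symmetries: mirror symmetry z ↦ −z ⇒ only even powers of z; the z-axis is an axis of rotation, so x and y enter only as x² + y².
(c) From the axis intercepts and sections: the z-axis gridline crossings are at z ∈ {-1, 1}; a circular section at z = 0 has radius between 1 and 2.
(d) Putting this together gives p.

2*x^2 + 2*y^2 + 3*z^2 - 3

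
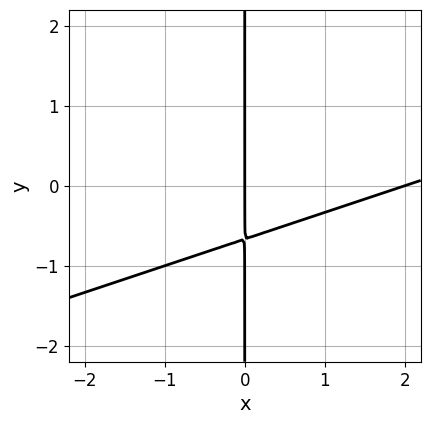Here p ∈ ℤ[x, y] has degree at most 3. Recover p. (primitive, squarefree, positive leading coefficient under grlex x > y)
x^2 - 3*x*y - 2*x

Degree: a generic line meets the curve in up to 2 points, so deg p = 2.
Checking where it meets the axes: the x-axis gridline crossings are at x ∈ {0, 2}; every point of the y-axis in the box is on the curve.
Together with the visible shape, these determine p as stated.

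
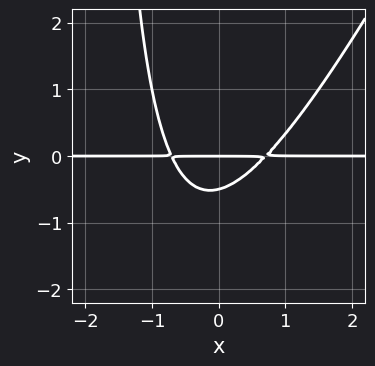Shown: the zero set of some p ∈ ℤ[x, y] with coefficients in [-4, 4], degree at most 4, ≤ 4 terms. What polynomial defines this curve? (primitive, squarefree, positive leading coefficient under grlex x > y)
(a) deg p = 3. The shape is more complex than any degree-2 curve.
(b) Observable constraints: it crosses the y-axis at the gridline y = 0; the visible x-axis segment lies entirely on the curve.
(c) Matching integer coefficients to the picture gives p.

2*x^2*y - x*y^2 - 2*y^2 - y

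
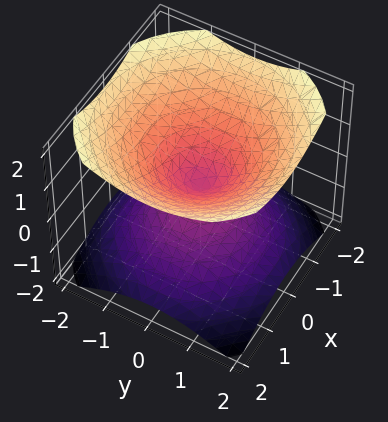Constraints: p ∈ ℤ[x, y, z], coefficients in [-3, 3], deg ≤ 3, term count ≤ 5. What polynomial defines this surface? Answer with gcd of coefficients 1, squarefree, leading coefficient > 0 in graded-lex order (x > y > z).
2*x^2 + 2*y^2 - 3*z^2

1. The picture has 2 separate pieces.
2. deg p = 2.
3. Symmetries: mirror symmetry z ↦ −z ⇒ only even powers of z; the z-axis is an axis of rotation, so x and y enter only as x² + y².
4. Checking where it meets the axes: it meets the x-axis at x = 0 (among the integer gridlines); it crosses the y-axis at the gridline y = 0; a circular section at z = -1 has radius between 1 and 2; one z-axis crossing is at z = 0.
5. Matching integer coefficients to the picture gives p.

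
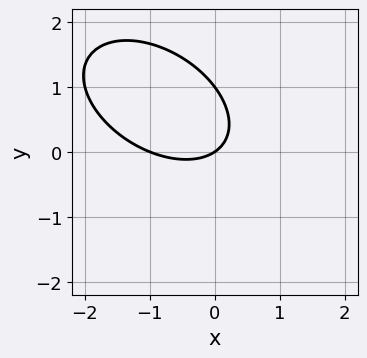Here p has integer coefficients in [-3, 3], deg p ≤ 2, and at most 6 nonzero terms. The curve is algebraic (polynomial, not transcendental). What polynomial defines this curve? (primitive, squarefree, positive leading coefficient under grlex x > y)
The degree is 2 — the shape is more complex than any degree-1 curve.
Observable constraints: the y-axis gridline crossings are at y ∈ {0, 1}; the x-axis gridline crossings are at x ∈ {-1, 0}.
Matching integer coefficients to the picture gives p.

2*x^2 + 2*x*y + 3*y^2 + 2*x - 3*y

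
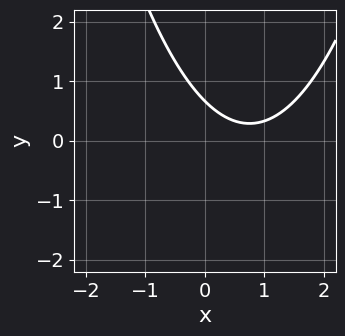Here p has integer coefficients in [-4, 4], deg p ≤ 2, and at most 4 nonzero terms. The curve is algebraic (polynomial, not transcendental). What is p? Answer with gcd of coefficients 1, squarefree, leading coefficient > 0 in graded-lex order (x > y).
1. The degree is 2 — the shape is more complex than any degree-1 curve.
2. Reading off the gridlines: no x-intercept at any integer in the box.
3. Solving for integer coefficients yields p as stated.

2*x^2 - 3*x - 3*y + 2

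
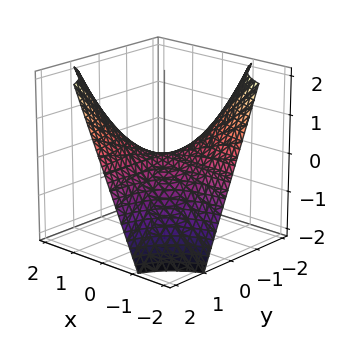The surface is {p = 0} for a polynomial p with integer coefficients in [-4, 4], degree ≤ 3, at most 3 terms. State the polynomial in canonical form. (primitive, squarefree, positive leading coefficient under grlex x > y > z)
x*y - z

First, degree: a saddle surface; a quadric, so deg p = 2.
Then, observable constraints: every point of the x-axis in the box is on the surface; the visible y-axis segment lies entirely on the surface; one z-axis crossing is at z = 0.
Finally, solving for integer coefficients yields p as stated.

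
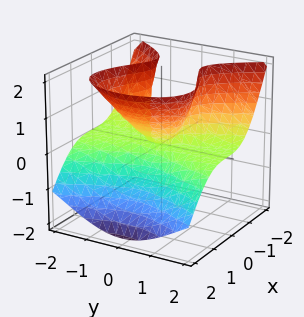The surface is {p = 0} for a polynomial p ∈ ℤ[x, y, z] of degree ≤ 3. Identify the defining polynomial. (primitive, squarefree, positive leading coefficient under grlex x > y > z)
(a) deg p = 3.
(b) Reading off the gridlines: one z-axis crossing is at z = 0; every point of the y-axis in the box is on the surface; it crosses the x-axis at the gridline x = 0.
(c) Assembling these constraints gives the stated polynomial.

3*x^3 - 2*x*z^2 + 3*y^2*z - 2*z^2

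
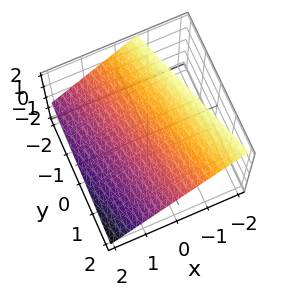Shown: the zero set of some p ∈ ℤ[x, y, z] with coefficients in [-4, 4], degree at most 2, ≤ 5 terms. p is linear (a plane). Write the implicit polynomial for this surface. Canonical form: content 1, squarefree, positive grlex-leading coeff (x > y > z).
3*x + y + 3*z - 2

(a) deg p = 1. Every cross-section is a straight line — this is a plane.
(b) From the visible intercepts: it crosses the y-axis at the gridline y = 2.
(c) The integer polynomial consistent with all of this is the stated p.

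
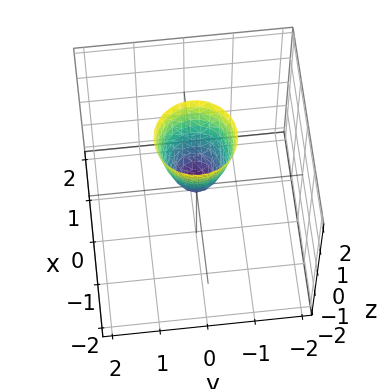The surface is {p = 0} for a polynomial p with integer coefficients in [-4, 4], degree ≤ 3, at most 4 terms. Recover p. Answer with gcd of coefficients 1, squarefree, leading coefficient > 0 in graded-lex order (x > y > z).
3*x^2 + 3*y^2 - z

1. deg p = 2. A paraboloid; a quadric.
2. By symmetry, the z-axis is an axis of rotation, so x and y enter only as x² + y².
3. From the axis intercepts and sections: a circular section at z = 1 has radius between 0 and 1; it crosses the z-axis at the gridline z = 0.
4. Fitting integer coefficients to these (and the overall shape) gives p.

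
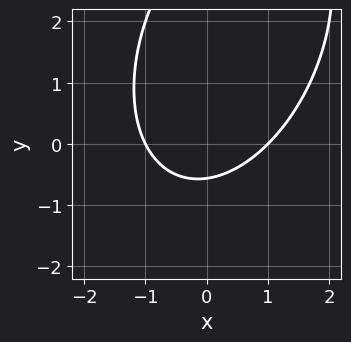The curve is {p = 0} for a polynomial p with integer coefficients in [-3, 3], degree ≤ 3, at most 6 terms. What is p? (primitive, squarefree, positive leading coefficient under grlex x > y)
2*x^2 - x*y + y^2 - 3*y - 2

deg p = 2.
Observable constraints: the x-axis gridline crossings are at x ∈ {-1, 1}.
The integer polynomial consistent with all of this is the stated p.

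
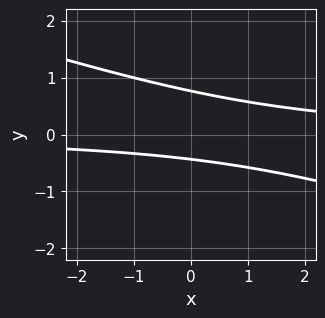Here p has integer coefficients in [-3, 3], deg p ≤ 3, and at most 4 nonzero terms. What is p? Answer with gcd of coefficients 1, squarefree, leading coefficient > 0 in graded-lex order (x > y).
First, deg p = 2. No degree-1 curve has this shape.
Next, reading off the gridlines: the curve avoids every integer x-axis point in the box.
Finally, matching integer coefficients to the picture gives p.

x*y + 3*y^2 - y - 1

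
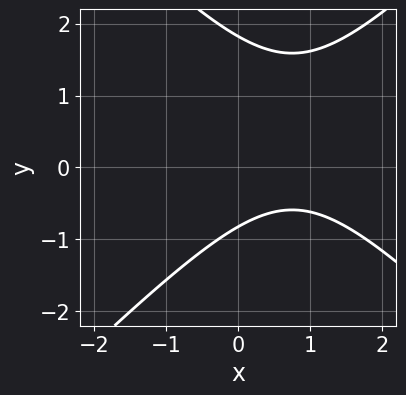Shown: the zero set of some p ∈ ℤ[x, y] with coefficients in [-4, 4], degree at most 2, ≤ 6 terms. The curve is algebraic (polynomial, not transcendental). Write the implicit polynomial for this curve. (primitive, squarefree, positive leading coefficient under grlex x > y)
2*x^2 - 2*y^2 - 3*x + 2*y + 3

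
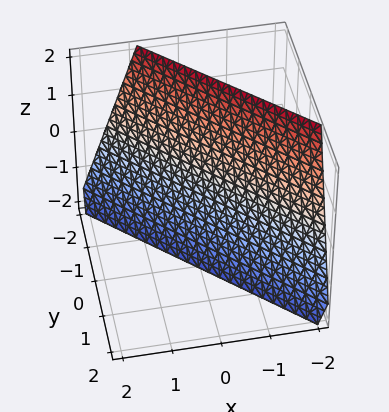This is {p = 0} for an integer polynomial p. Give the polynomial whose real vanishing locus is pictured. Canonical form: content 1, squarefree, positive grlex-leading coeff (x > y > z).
3*x + 3*y + z + 2

(a) Degree: every cross-section is a straight line — this is a plane, so deg p = 1.
(b) Observable constraints: one z-axis crossing is at z = -2.
(c) Putting this together gives p.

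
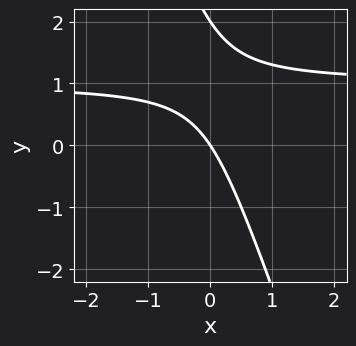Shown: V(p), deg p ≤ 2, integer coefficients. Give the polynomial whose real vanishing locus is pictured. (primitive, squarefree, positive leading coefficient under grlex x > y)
3*x*y + y^2 - 3*x - 2*y

First, the degree is 2 — the shape is more complex than any degree-1 curve.
Next, reading off the gridlines: it meets the x-axis at x = 0 (among the integer gridlines); the y-axis gridline crossings are at y ∈ {0, 2}.
Finally, putting this together gives p.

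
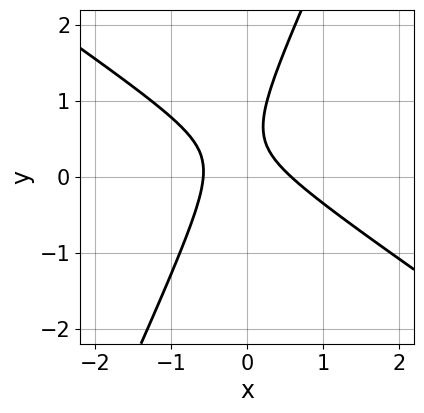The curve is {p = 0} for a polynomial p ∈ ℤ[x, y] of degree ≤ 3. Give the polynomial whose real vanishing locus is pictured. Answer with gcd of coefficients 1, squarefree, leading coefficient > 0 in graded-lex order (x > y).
3*x^2 + 3*x*y - 2*y^2 + 2*y - 1

(a) Degree: no degree-1 curve has this shape, so deg p = 2.
(b) Observable constraints: it misses every integer gridline on the y-axis.
(c) Matching integer coefficients to the picture gives p.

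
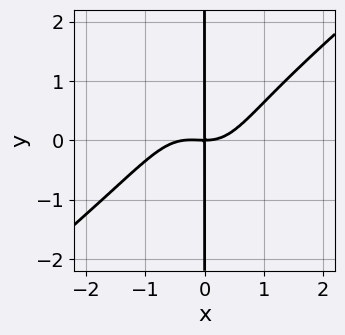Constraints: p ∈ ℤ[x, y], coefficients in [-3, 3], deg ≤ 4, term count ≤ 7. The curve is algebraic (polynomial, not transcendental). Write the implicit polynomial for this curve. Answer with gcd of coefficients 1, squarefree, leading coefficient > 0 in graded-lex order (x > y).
Degree: the shape is more complex than any degree-3 curve, so deg p = 4.
Observable constraints: the visible y-axis segment lies entirely on the curve; one x-axis crossing is at x = 0.
Matching integer coefficients to the picture gives p.

3*x^4 - 2*x^3*y - 2*x^2*y^2 + x^3 - 3*x*y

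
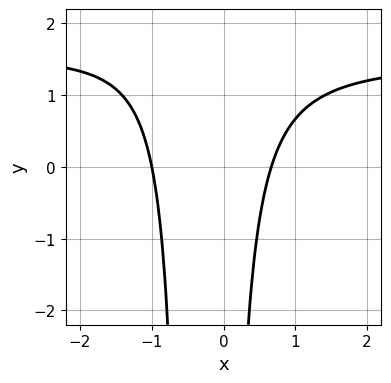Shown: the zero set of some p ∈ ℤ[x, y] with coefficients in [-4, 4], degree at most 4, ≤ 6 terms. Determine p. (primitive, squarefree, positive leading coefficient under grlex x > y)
deg p = 3. A generic line meets the curve in up to 3 points.
Reading off the gridlines: no y-intercept at any integer in the box; it meets the x-axis at x = -1 (among the integer gridlines).
These observations pin down the coefficients.

2*x^2*y - 3*x^2 + x*y - x + 2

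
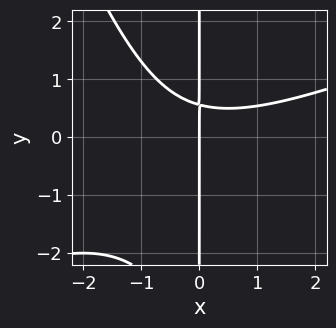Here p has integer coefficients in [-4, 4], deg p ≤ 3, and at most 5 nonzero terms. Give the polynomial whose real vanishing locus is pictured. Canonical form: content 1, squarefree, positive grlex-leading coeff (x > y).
(a) deg p = 3. No degree-2 curve has this shape.
(b) Observable constraints: the visible y-axis segment lies entirely on the curve; one x-axis crossing is at x = 0.
(c) Solving for integer coefficients yields p as stated.

x^3 - 2*x^2*y - x*y^2 - 3*x*y + 2*x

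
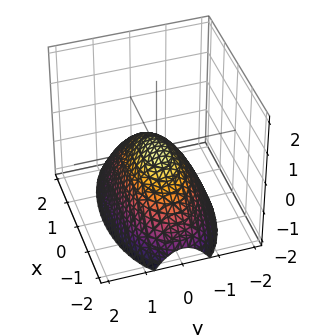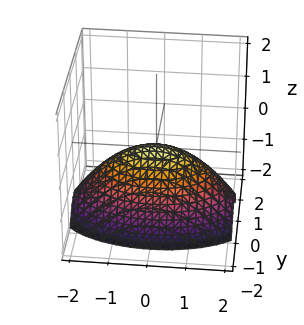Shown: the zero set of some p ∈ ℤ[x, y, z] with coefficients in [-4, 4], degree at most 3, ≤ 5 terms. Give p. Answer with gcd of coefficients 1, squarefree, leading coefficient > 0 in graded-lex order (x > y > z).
deg p = 2. A paraboloid; a quadric.
Symmetries: it's symmetric under y → −y, forcing even powers of y; it's symmetric under x → −x, forcing even powers of x.
Against the integer gridlines: it meets the y-axis at y = 0 (among the integer gridlines); it meets the z-axis at z = 0 (among the integer gridlines); one x-axis crossing is at x = 0.
Putting this together gives p.

x^2 + 3*y^2 + 3*z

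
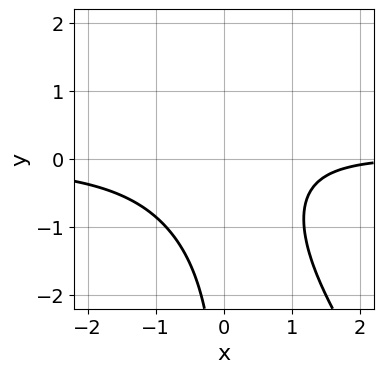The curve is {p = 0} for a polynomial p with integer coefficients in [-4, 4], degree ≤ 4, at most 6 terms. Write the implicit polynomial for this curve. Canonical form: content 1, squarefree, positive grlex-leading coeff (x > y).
3*x^2*y + 2*x*y^2 - x + 3

(a) Degree: the shape is more complex than any degree-2 curve, so deg p = 3.
(b) Reading off the gridlines: it misses every integer gridline on the y-axis; the curve avoids every integer x-axis point in the box.
(c) The integer polynomial consistent with all of this is the stated p.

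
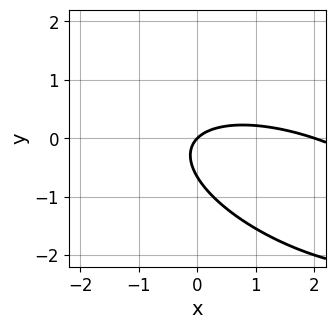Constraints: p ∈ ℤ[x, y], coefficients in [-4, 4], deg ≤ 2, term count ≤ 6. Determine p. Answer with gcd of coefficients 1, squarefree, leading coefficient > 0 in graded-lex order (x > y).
(a) deg p = 2. No degree-1 curve has this shape.
(b) From the axis intercepts and sections: among the integer gridlines, it crosses the x-axis at x ∈ {0, 2}; it meets the y-axis at y = 0 (among the integer gridlines).
(c) Assembling these constraints gives the stated polynomial.

x^2 + 2*x*y + 3*y^2 - 2*x + 2*y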